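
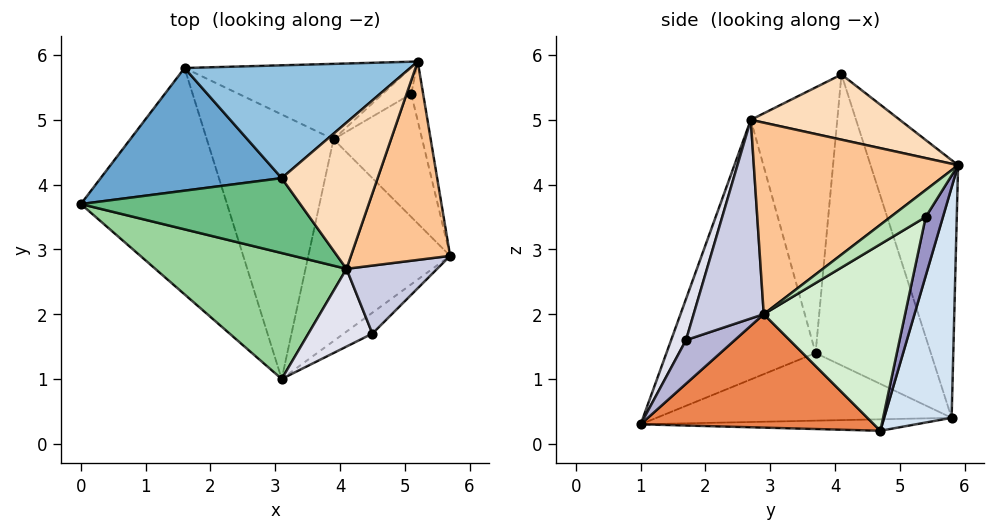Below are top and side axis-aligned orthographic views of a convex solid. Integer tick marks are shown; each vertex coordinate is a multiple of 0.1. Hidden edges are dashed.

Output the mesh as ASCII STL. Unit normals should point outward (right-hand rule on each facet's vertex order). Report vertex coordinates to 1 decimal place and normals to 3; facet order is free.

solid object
 facet normal -0.632 0.668 0.393
  outer loop
   vertex 1.6 5.8 0.4
   vertex 0.0 3.7 1.4
   vertex 3.1 4.1 5.7
  endloop
 endfacet
 facet normal -0.439 0.812 0.385
  outer loop
   vertex 1.6 5.8 0.4
   vertex 3.1 4.1 5.7
   vertex 5.2 5.9 4.3
  endloop
 endfacet
 facet normal -0.417 -0.112 -0.902
  outer loop
   vertex 3.1 1.0 0.3
   vertex 0.0 3.7 1.4
   vertex 1.6 5.8 0.4
  endloop
 endfacet
 facet normal 0.375 0.851 -0.368
  outer loop
   vertex 3.9 4.7 0.2
   vertex 1.6 5.8 0.4
   vertex 5.2 5.9 4.3
  endloop
 endfacet
 facet normal 0.617 -0.154 -0.772
  outer loop
   vertex 3.9 4.7 0.2
   vertex 5.7 2.9 2.0
   vertex 3.1 1.0 0.3
  endloop
 endfacet
 facet normal -0.090 -0.007 -0.996
  outer loop
   vertex 3.9 4.7 0.2
   vertex 3.1 1.0 0.3
   vertex 1.6 5.8 0.4
  endloop
 endfacet
 facet normal 0.870 -0.200 0.451
  outer loop
   vertex 4.1 2.7 5.0
   vertex 5.7 2.9 2.0
   vertex 5.2 5.9 4.3
  endloop
 endfacet
 facet normal 0.562 -0.012 0.827
  outer loop
   vertex 4.1 2.7 5.0
   vertex 5.2 5.9 4.3
   vertex 3.1 4.1 5.7
  endloop
 endfacet
 facet normal -0.582 -0.656 0.481
  outer loop
   vertex 4.1 2.7 5.0
   vertex 3.1 4.1 5.7
   vertex 0.0 3.7 1.4
  endloop
 endfacet
 facet normal -0.524 -0.759 0.386
  outer loop
   vertex 4.1 2.7 5.0
   vertex 0.0 3.7 1.4
   vertex 3.1 1.0 0.3
  endloop
 endfacet
 facet normal 0.831 0.419 -0.366
  outer loop
   vertex 5.1 5.4 3.5
   vertex 5.2 5.9 4.3
   vertex 5.7 2.9 2.0
  endloop
 endfacet
 facet normal 0.816 0.428 -0.388
  outer loop
   vertex 5.1 5.4 3.5
   vertex 5.7 2.9 2.0
   vertex 3.9 4.7 0.2
  endloop
 endfacet
 facet normal 0.798 0.461 -0.388
  outer loop
   vertex 5.1 5.4 3.5
   vertex 3.9 4.7 0.2
   vertex 5.2 5.9 4.3
  endloop
 endfacet
 facet normal 0.700 -0.547 -0.459
  outer loop
   vertex 4.5 1.7 1.6
   vertex 3.1 1.0 0.3
   vertex 5.7 2.9 2.0
  endloop
 endfacet
 facet normal 0.628 -0.724 0.287
  outer loop
   vertex 4.5 1.7 1.6
   vertex 5.7 2.9 2.0
   vertex 4.1 2.7 5.0
  endloop
 endfacet
 facet normal 0.191 -0.935 0.298
  outer loop
   vertex 4.5 1.7 1.6
   vertex 4.1 2.7 5.0
   vertex 3.1 1.0 0.3
  endloop
 endfacet
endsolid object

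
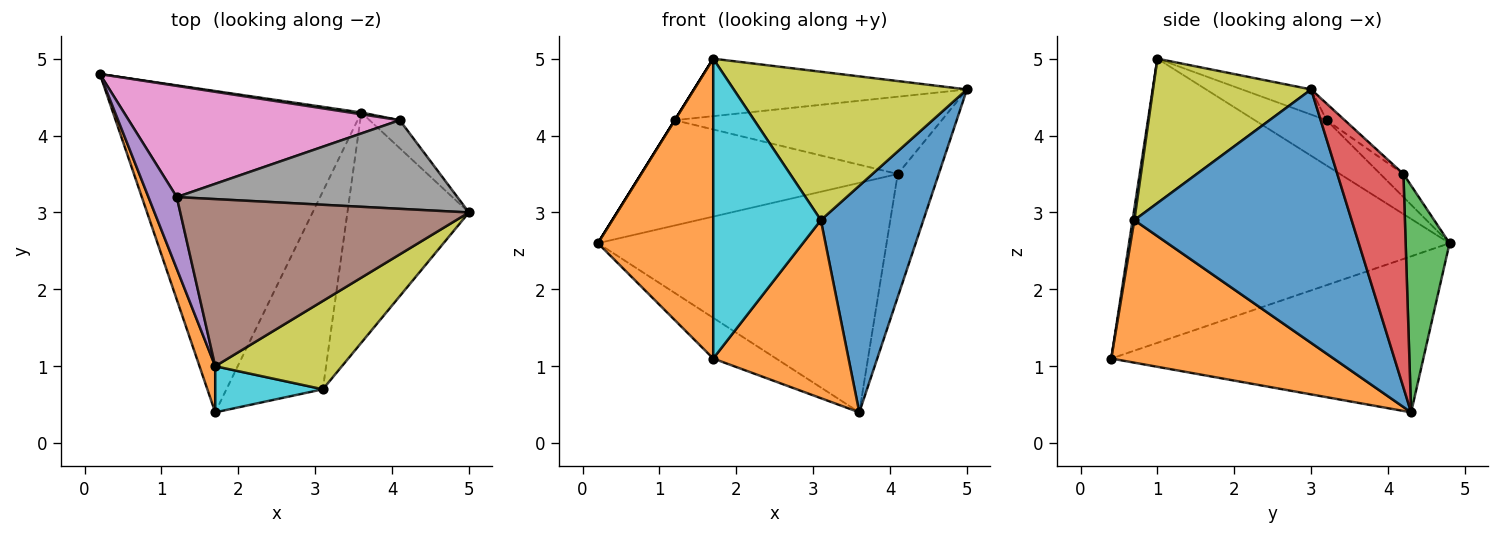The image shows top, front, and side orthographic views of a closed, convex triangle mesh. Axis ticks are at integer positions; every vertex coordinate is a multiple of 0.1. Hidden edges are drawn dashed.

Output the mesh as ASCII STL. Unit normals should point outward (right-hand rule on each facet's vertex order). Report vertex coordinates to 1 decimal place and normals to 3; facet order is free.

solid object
 facet normal -0.529 0.107 -0.842
  outer loop
   vertex 3.6 4.3 0.4
   vertex 1.7 0.4 1.1
   vertex 0.2 4.8 2.6
  endloop
 endfacet
 facet normal -0.940 -0.338 0.052
  outer loop
   vertex 1.7 1.0 5.0
   vertex 0.2 4.8 2.6
   vertex 1.7 0.4 1.1
  endloop
 endfacet
 facet normal 0.150 0.989 0.008
  outer loop
   vertex 4.1 4.2 3.5
   vertex 3.6 4.3 0.4
   vertex 0.2 4.8 2.6
  endloop
 endfacet
 facet normal 0.844 0.523 -0.119
  outer loop
   vertex 4.1 4.2 3.5
   vertex 5.0 3.0 4.6
   vertex 3.6 4.3 0.4
  endloop
 endfacet
 facet normal -0.848 0.000 0.530
  outer loop
   vertex 1.2 3.2 4.2
   vertex 0.2 4.8 2.6
   vertex 1.7 1.0 5.0
  endloop
 endfacet
 facet normal -0.082 0.324 0.942
  outer loop
   vertex 1.2 3.2 4.2
   vertex 1.7 1.0 5.0
   vertex 5.0 3.0 4.6
  endloop
 endfacet
 facet normal -0.062 0.686 0.725
  outer loop
   vertex 1.2 3.2 4.2
   vertex 4.1 4.2 3.5
   vertex 0.2 4.8 2.6
  endloop
 endfacet
 facet normal -0.045 0.657 0.753
  outer loop
   vertex 1.2 3.2 4.2
   vertex 5.0 3.0 4.6
   vertex 4.1 4.2 3.5
  endloop
 endfacet
 facet normal 0.504 -0.742 0.442
  outer loop
   vertex 3.1 0.7 2.9
   vertex 5.0 3.0 4.6
   vertex 1.7 1.0 5.0
  endloop
 endfacet
 facet normal 0.016 -0.988 0.152
  outer loop
   vertex 3.1 0.7 2.9
   vertex 1.7 1.0 5.0
   vertex 1.7 0.4 1.1
  endloop
 endfacet
 facet normal 0.830 -0.391 -0.398
  outer loop
   vertex 3.1 0.7 2.9
   vertex 3.6 4.3 0.4
   vertex 5.0 3.0 4.6
  endloop
 endfacet
 facet normal 0.740 -0.450 -0.500
  outer loop
   vertex 3.1 0.7 2.9
   vertex 1.7 0.4 1.1
   vertex 3.6 4.3 0.4
  endloop
 endfacet
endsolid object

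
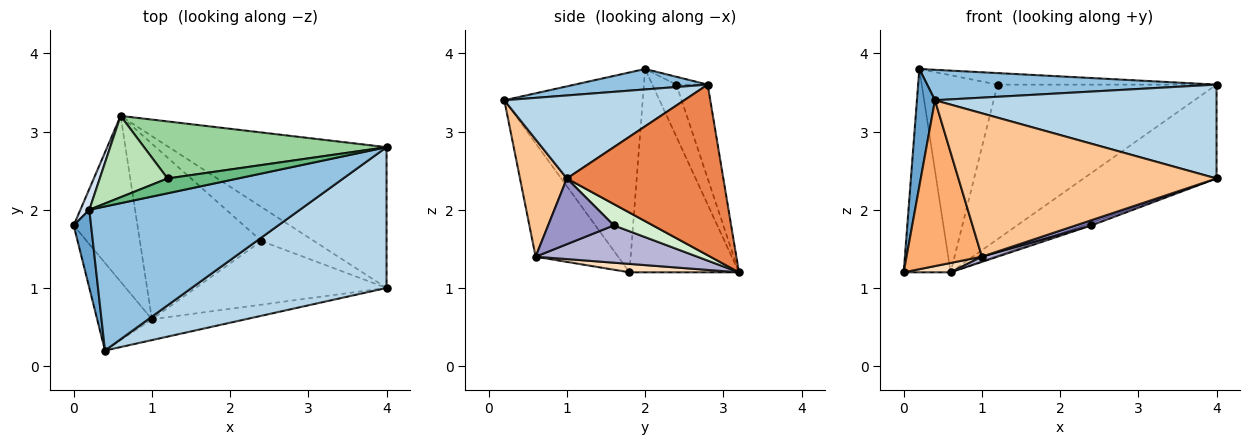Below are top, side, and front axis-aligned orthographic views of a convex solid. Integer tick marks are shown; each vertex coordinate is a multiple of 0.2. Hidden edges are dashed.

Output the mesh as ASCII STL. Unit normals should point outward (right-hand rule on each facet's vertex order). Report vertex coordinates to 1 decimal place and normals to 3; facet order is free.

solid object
 facet normal -0.988 -0.129 0.086
  outer loop
   vertex 0.2 2.0 3.8
   vertex 0.0 1.8 1.2
   vertex 0.4 0.2 3.4
  endloop
 endfacet
 facet normal 0.095 -0.206 0.974
  outer loop
   vertex 0.2 2.0 3.8
   vertex 0.4 0.2 3.4
   vertex 4.0 2.8 3.6
  endloop
 endfacet
 facet normal 0.334 -0.523 0.784
  outer loop
   vertex 4.0 1.0 2.4
   vertex 4.0 2.8 3.6
   vertex 0.4 0.2 3.4
  endloop
 endfacet
 facet normal -0.918 0.394 0.040
  outer loop
   vertex 0.6 3.2 1.2
   vertex 0.0 1.8 1.2
   vertex 0.2 2.0 3.8
  endloop
 endfacet
 facet normal 0.547 0.465 -0.697
  outer loop
   vertex 0.6 3.2 1.2
   vertex 4.0 2.8 3.6
   vertex 4.0 1.0 2.4
  endloop
 endfacet
 facet normal -0.695 -0.635 -0.336
  outer loop
   vertex 1.0 0.6 1.4
   vertex 0.4 0.2 3.4
   vertex 0.0 1.8 1.2
  endloop
 endfacet
 facet normal 0.177 -0.974 -0.142
  outer loop
   vertex 1.0 0.6 1.4
   vertex 4.0 1.0 2.4
   vertex 0.4 0.2 3.4
  endloop
 endfacet
 facet normal 0.131 -0.056 -0.990
  outer loop
   vertex 1.0 0.6 1.4
   vertex 0.0 1.8 1.2
   vertex 0.6 3.2 1.2
  endloop
 endfacet
 facet normal -0.087 0.612 0.786
  outer loop
   vertex 1.2 2.4 3.6
   vertex 0.2 2.0 3.8
   vertex 4.0 2.8 3.6
  endloop
 endfacet
 facet normal -0.133 0.930 0.343
  outer loop
   vertex 1.2 2.4 3.6
   vertex 4.0 2.8 3.6
   vertex 0.6 3.2 1.2
  endloop
 endfacet
 facet normal -0.282 0.887 0.366
  outer loop
   vertex 1.2 2.4 3.6
   vertex 0.6 3.2 1.2
   vertex 0.2 2.0 3.8
  endloop
 endfacet
 facet normal 0.375 0.075 -0.924
  outer loop
   vertex 2.4 1.6 1.8
   vertex 0.6 3.2 1.2
   vertex 4.0 1.0 2.4
  endloop
 endfacet
 facet normal 0.325 -0.077 -0.943
  outer loop
   vertex 2.4 1.6 1.8
   vertex 4.0 1.0 2.4
   vertex 1.0 0.6 1.4
  endloop
 endfacet
 facet normal 0.293 -0.028 -0.956
  outer loop
   vertex 2.4 1.6 1.8
   vertex 1.0 0.6 1.4
   vertex 0.6 3.2 1.2
  endloop
 endfacet
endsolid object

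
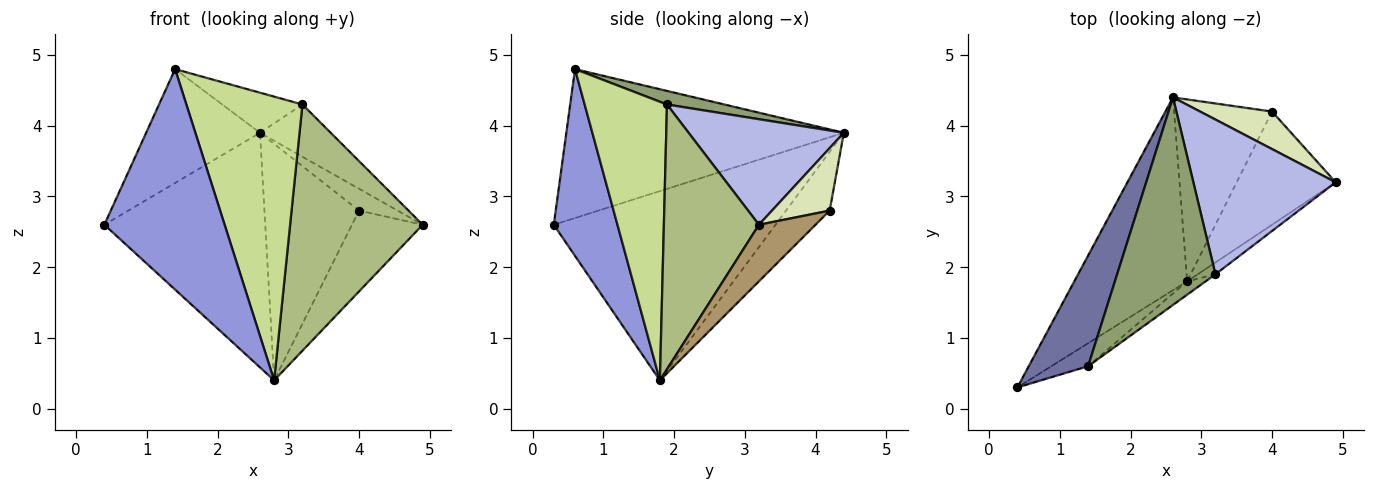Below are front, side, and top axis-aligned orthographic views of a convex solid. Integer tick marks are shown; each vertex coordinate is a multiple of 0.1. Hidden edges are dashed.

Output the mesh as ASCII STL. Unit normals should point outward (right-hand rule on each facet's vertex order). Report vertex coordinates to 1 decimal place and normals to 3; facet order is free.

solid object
 facet normal -0.868 0.356 0.346
  outer loop
   vertex 1.4 0.6 4.8
   vertex 2.6 4.4 3.9
   vertex 0.4 0.3 2.6
  endloop
 endfacet
 facet normal -0.729 0.529 -0.435
  outer loop
   vertex 2.8 1.8 0.4
   vertex 0.4 0.3 2.6
   vertex 2.6 4.4 3.9
  endloop
 endfacet
 facet normal 0.466 -0.880 -0.092
  outer loop
   vertex 2.8 1.8 0.4
   vertex 1.4 0.6 4.8
   vertex 0.4 0.3 2.6
  endloop
 endfacet
 facet normal 0.575 0.262 0.775
  outer loop
   vertex 3.2 1.9 4.3
   vertex 4.9 3.2 2.6
   vertex 2.6 4.4 3.9
  endloop
 endfacet
 facet normal 0.135 0.188 0.973
  outer loop
   vertex 3.2 1.9 4.3
   vertex 2.6 4.4 3.9
   vertex 1.4 0.6 4.8
  endloop
 endfacet
 facet normal 0.582 -0.812 -0.039
  outer loop
   vertex 3.2 1.9 4.3
   vertex 2.8 1.8 0.4
   vertex 4.9 3.2 2.6
  endloop
 endfacet
 facet normal 0.578 -0.815 -0.038
  outer loop
   vertex 3.2 1.9 4.3
   vertex 1.4 0.6 4.8
   vertex 2.8 1.8 0.4
  endloop
 endfacet
 facet normal 0.600 0.402 0.691
  outer loop
   vertex 4.0 4.2 2.8
   vertex 2.6 4.4 3.9
   vertex 4.9 3.2 2.6
  endloop
 endfacet
 facet normal 0.422 0.527 -0.738
  outer loop
   vertex 4.0 4.2 2.8
   vertex 4.9 3.2 2.6
   vertex 2.8 1.8 0.4
  endloop
 endfacet
 facet normal -0.344 0.744 -0.573
  outer loop
   vertex 4.0 4.2 2.8
   vertex 2.8 1.8 0.4
   vertex 2.6 4.4 3.9
  endloop
 endfacet
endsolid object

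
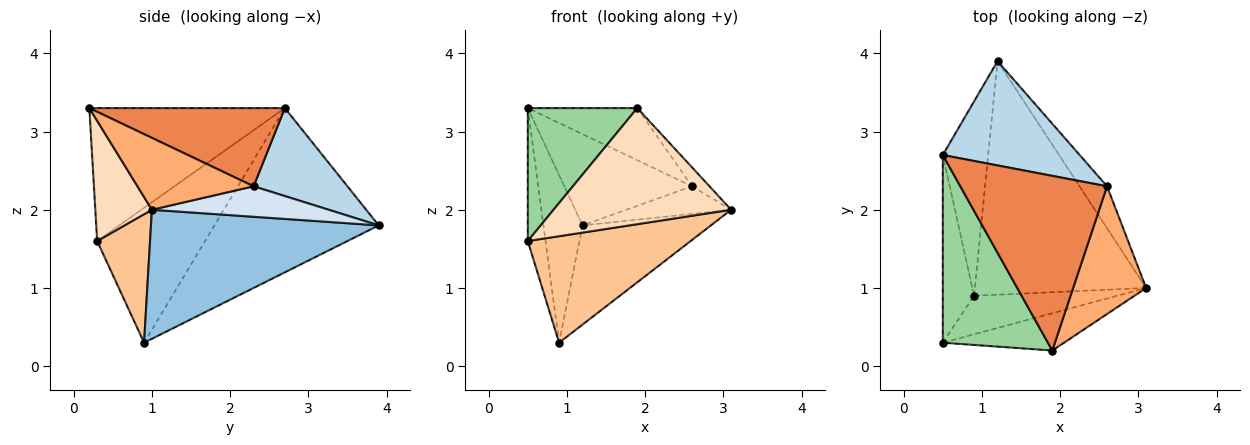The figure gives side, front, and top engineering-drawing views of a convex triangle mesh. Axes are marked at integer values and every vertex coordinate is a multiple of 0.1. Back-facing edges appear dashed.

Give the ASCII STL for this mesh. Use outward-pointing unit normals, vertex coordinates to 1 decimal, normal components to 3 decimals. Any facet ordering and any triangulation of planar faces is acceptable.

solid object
 facet normal -0.939 0.224 -0.259
  outer loop
   vertex 0.9 0.9 0.3
   vertex 0.5 2.7 3.3
   vertex 1.2 3.9 1.8
  endloop
 endfacet
 facet normal 0.570 0.321 -0.756
  outer loop
   vertex 0.9 0.9 0.3
   vertex 1.2 3.9 1.8
   vertex 3.1 1.0 2.0
  endloop
 endfacet
 facet normal 0.436 0.593 0.677
  outer loop
   vertex 2.6 2.3 2.3
   vertex 1.2 3.9 1.8
   vertex 0.5 2.7 3.3
  endloop
 endfacet
 facet normal 0.679 0.403 -0.613
  outer loop
   vertex 2.6 2.3 2.3
   vertex 3.1 1.0 2.0
   vertex 1.2 3.9 1.8
  endloop
 endfacet
 facet normal 0.455 0.255 0.853
  outer loop
   vertex 2.6 2.3 2.3
   vertex 0.5 2.7 3.3
   vertex 1.9 0.2 3.3
  endloop
 endfacet
 facet normal 0.698 0.105 0.709
  outer loop
   vertex 2.6 2.3 2.3
   vertex 1.9 0.2 3.3
   vertex 3.1 1.0 2.0
  endloop
 endfacet
 facet normal 0.292 -0.899 -0.325
  outer loop
   vertex 0.5 0.3 1.6
   vertex 0.9 0.9 0.3
   vertex 3.1 1.0 2.0
  endloop
 endfacet
 facet normal 0.290 -0.911 -0.293
  outer loop
   vertex 0.5 0.3 1.6
   vertex 3.1 1.0 2.0
   vertex 1.9 0.2 3.3
  endloop
 endfacet
 facet normal -0.962 0.158 -0.223
  outer loop
   vertex 0.5 0.3 1.6
   vertex 0.5 2.7 3.3
   vertex 0.9 0.9 0.3
  endloop
 endfacet
 facet normal -0.718 -0.402 0.568
  outer loop
   vertex 0.5 0.3 1.6
   vertex 1.9 0.2 3.3
   vertex 0.5 2.7 3.3
  endloop
 endfacet
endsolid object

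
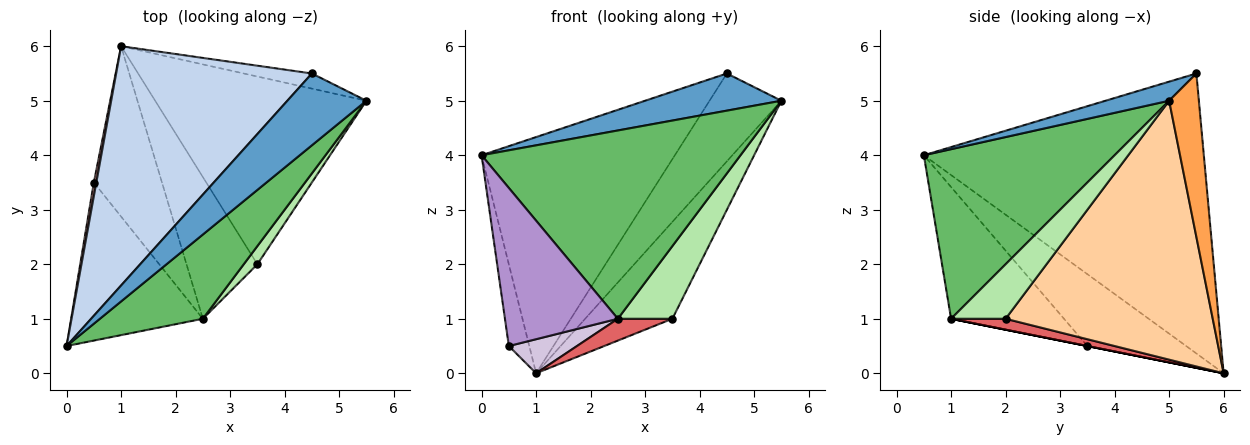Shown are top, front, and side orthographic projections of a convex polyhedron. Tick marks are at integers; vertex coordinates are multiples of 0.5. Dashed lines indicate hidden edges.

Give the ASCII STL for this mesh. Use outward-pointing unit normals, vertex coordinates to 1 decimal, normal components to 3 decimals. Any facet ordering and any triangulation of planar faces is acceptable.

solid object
 facet normal 0.210 -0.449 0.868
  outer loop
   vertex 4.5 5.5 5.5
   vertex 0.0 0.5 4.0
   vertex 5.5 5.0 5.0
  endloop
 endfacet
 facet normal -0.713 0.492 0.499
  outer loop
   vertex 4.5 5.5 5.5
   vertex 1.0 6.0 0.0
   vertex 0.0 0.5 4.0
  endloop
 endfacet
 facet normal 0.378 0.913 -0.157
  outer loop
   vertex 4.5 5.5 5.5
   vertex 5.5 5.0 5.0
   vertex 1.0 6.0 0.0
  endloop
 endfacet
 facet normal 0.737 0.310 -0.601
  outer loop
   vertex 3.5 2.0 1.0
   vertex 1.0 6.0 0.0
   vertex 5.5 5.0 5.0
  endloop
 endfacet
 facet normal 0.558 -0.757 0.339
  outer loop
   vertex 2.5 1.0 1.0
   vertex 5.5 5.0 5.0
   vertex 0.0 0.5 4.0
  endloop
 endfacet
 facet normal 0.696 -0.696 0.174
  outer loop
   vertex 2.5 1.0 1.0
   vertex 3.5 2.0 1.0
   vertex 5.5 5.0 5.0
  endloop
 endfacet
 facet normal 0.150 -0.150 -0.977
  outer loop
   vertex 2.5 1.0 1.0
   vertex 1.0 6.0 0.0
   vertex 3.5 2.0 1.0
  endloop
 endfacet
 facet normal -0.979 0.202 0.034
  outer loop
   vertex 0.5 3.5 0.5
   vertex 0.0 0.5 4.0
   vertex 1.0 6.0 0.0
  endloop
 endfacet
 facet normal -0.577 -0.577 -0.577
  outer loop
   vertex 0.5 3.5 0.5
   vertex 2.5 1.0 1.0
   vertex 0.0 0.5 4.0
  endloop
 endfacet
 facet normal 0.000 -0.196 -0.981
  outer loop
   vertex 0.5 3.5 0.5
   vertex 1.0 6.0 0.0
   vertex 2.5 1.0 1.0
  endloop
 endfacet
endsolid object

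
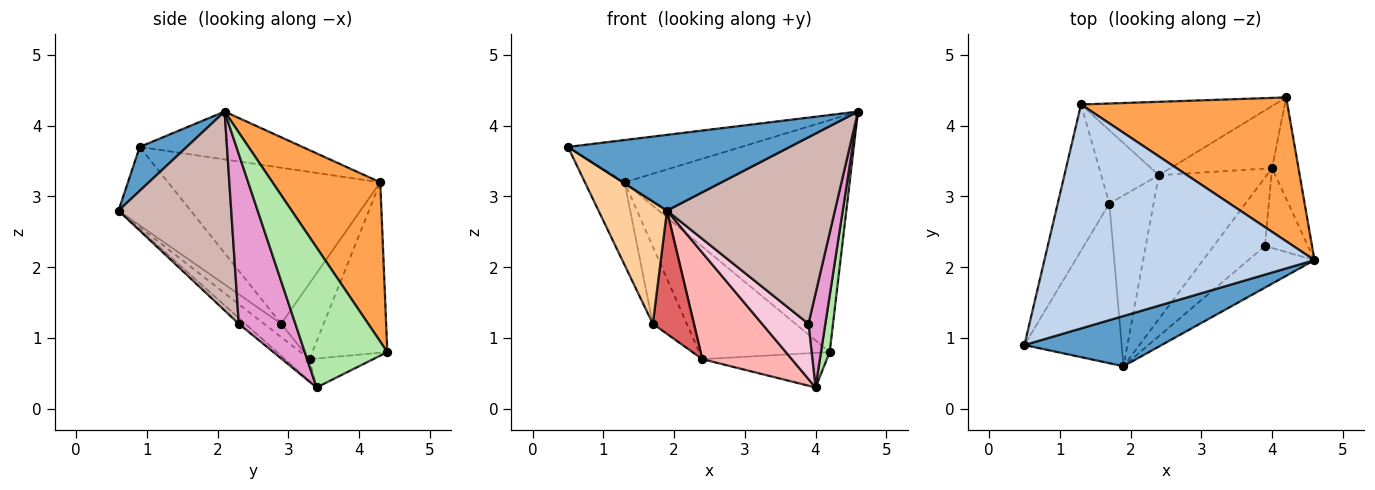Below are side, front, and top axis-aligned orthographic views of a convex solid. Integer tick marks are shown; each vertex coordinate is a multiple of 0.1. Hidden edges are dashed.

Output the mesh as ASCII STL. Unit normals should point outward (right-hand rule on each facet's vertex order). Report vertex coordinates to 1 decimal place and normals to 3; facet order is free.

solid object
 facet normal 0.174 -0.821 0.544
  outer loop
   vertex 1.9 0.6 2.8
   vertex 4.6 2.1 4.2
   vertex 0.5 0.9 3.7
  endloop
 endfacet
 facet normal -0.172 0.183 0.968
  outer loop
   vertex 1.3 4.3 3.2
   vertex 0.5 0.9 3.7
   vertex 4.6 2.1 4.2
  endloop
 endfacet
 facet normal 0.377 0.787 0.488
  outer loop
   vertex 1.3 4.3 3.2
   vertex 4.6 2.1 4.2
   vertex 4.2 4.4 0.8
  endloop
 endfacet
 facet normal -0.539 -0.512 -0.669
  outer loop
   vertex 1.7 2.9 1.2
   vertex 1.9 0.6 2.8
   vertex 0.5 0.9 3.7
  endloop
 endfacet
 facet normal -0.935 0.175 -0.309
  outer loop
   vertex 1.7 2.9 1.2
   vertex 0.5 0.9 3.7
   vertex 1.3 4.3 3.2
  endloop
 endfacet
 facet normal 0.977 -0.103 -0.185
  outer loop
   vertex 4.0 3.4 0.3
   vertex 4.2 4.4 0.8
   vertex 4.6 2.1 4.2
  endloop
 endfacet
 facet normal -0.238 -0.569 -0.788
  outer loop
   vertex 2.4 3.3 0.7
   vertex 1.9 0.6 2.8
   vertex 1.7 2.9 1.2
  endloop
 endfacet
 facet normal -0.162 -0.587 -0.793
  outer loop
   vertex 2.4 3.3 0.7
   vertex 4.0 3.4 0.3
   vertex 1.9 0.6 2.8
  endloop
 endfacet
 facet normal -0.241 0.472 -0.848
  outer loop
   vertex 2.4 3.3 0.7
   vertex 4.2 4.4 0.8
   vertex 4.0 3.4 0.3
  endloop
 endfacet
 facet normal -0.434 0.754 -0.493
  outer loop
   vertex 2.4 3.3 0.7
   vertex 1.3 4.3 3.2
   vertex 4.2 4.4 0.8
  endloop
 endfacet
 facet normal -0.672 0.537 -0.510
  outer loop
   vertex 2.4 3.3 0.7
   vertex 1.7 2.9 1.2
   vertex 1.3 4.3 3.2
  endloop
 endfacet
 facet normal 0.548 -0.816 -0.182
  outer loop
   vertex 3.9 2.3 1.2
   vertex 4.6 2.1 4.2
   vertex 1.9 0.6 2.8
  endloop
 endfacet
 facet normal 0.931 -0.278 -0.236
  outer loop
   vertex 3.9 2.3 1.2
   vertex 4.0 3.4 0.3
   vertex 4.6 2.1 4.2
  endloop
 endfacet
 facet normal -0.088 -0.626 -0.775
  outer loop
   vertex 3.9 2.3 1.2
   vertex 1.9 0.6 2.8
   vertex 4.0 3.4 0.3
  endloop
 endfacet
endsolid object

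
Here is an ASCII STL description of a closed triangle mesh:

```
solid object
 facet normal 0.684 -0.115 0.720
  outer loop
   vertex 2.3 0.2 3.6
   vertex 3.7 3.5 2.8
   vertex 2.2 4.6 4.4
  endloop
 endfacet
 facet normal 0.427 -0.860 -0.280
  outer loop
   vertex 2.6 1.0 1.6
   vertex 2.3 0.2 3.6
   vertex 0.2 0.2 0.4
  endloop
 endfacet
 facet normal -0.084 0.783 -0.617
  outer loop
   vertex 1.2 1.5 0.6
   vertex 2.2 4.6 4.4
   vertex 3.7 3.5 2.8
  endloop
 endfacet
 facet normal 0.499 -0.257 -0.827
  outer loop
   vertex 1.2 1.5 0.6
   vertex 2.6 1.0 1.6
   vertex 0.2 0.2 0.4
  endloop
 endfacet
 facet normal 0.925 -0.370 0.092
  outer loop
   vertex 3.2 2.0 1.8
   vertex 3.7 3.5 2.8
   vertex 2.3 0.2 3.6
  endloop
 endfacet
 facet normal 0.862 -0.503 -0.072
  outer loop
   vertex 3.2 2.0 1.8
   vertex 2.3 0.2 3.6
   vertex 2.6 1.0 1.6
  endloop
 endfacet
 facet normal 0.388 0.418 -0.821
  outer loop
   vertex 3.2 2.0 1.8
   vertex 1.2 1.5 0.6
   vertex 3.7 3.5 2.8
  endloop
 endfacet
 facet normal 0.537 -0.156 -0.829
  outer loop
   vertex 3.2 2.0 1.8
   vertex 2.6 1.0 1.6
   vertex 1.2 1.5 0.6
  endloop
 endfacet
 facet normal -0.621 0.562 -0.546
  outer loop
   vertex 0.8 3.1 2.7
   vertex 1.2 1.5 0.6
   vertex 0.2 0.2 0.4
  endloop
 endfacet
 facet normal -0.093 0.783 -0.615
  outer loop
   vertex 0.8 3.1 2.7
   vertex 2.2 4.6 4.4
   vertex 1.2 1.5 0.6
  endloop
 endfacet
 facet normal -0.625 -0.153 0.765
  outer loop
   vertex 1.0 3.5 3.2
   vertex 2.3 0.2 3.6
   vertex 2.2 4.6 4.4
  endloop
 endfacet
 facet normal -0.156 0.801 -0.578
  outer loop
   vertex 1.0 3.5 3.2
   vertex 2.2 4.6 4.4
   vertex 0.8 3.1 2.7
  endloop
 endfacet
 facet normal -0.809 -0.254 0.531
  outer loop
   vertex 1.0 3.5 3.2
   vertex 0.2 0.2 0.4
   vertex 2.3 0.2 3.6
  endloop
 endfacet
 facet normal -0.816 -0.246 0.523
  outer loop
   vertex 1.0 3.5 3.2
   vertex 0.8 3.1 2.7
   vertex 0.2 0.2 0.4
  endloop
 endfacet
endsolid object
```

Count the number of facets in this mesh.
14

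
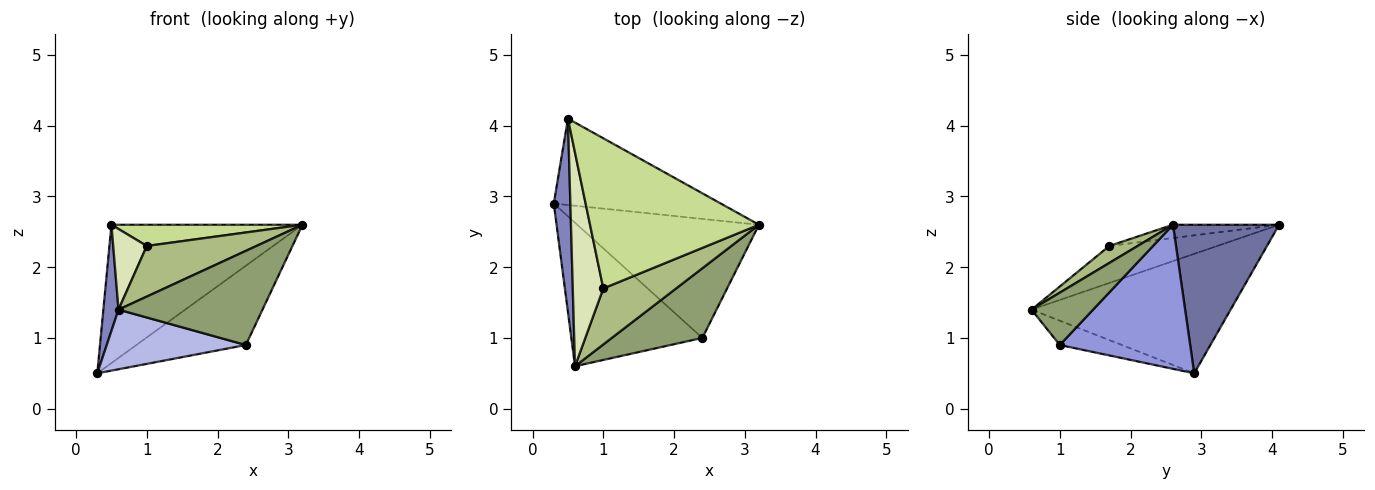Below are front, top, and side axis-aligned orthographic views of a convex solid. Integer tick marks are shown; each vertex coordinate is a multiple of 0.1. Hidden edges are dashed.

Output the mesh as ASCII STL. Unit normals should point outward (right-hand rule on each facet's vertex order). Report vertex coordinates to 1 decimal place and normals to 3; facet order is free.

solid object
 facet normal 0.426 0.767 -0.479
  outer loop
   vertex 0.5 4.1 2.6
   vertex 3.2 2.6 2.6
   vertex 0.3 2.9 0.5
  endloop
 endfacet
 facet normal -0.988 -0.075 0.137
  outer loop
   vertex 0.5 4.1 2.6
   vertex 0.3 2.9 0.5
   vertex 0.6 0.6 1.4
  endloop
 endfacet
 facet normal 0.551 0.463 -0.695
  outer loop
   vertex 2.4 1.0 0.9
   vertex 0.3 2.9 0.5
   vertex 3.2 2.6 2.6
  endloop
 endfacet
 facet normal -0.169 -0.378 -0.910
  outer loop
   vertex 2.4 1.0 0.9
   vertex 0.6 0.6 1.4
   vertex 0.3 2.9 0.5
  endloop
 endfacet
 facet normal 0.325 -0.760 0.562
  outer loop
   vertex 2.4 1.0 0.9
   vertex 3.2 2.6 2.6
   vertex 0.6 0.6 1.4
  endloop
 endfacet
 facet normal 0.170 -0.660 0.731
  outer loop
   vertex 1.0 1.7 2.3
   vertex 0.6 0.6 1.4
   vertex 3.2 2.6 2.6
  endloop
 endfacet
 facet normal -0.078 -0.140 0.987
  outer loop
   vertex 1.0 1.7 2.3
   vertex 3.2 2.6 2.6
   vertex 0.5 4.1 2.6
  endloop
 endfacet
 facet normal -0.750 -0.234 0.619
  outer loop
   vertex 1.0 1.7 2.3
   vertex 0.5 4.1 2.6
   vertex 0.6 0.6 1.4
  endloop
 endfacet
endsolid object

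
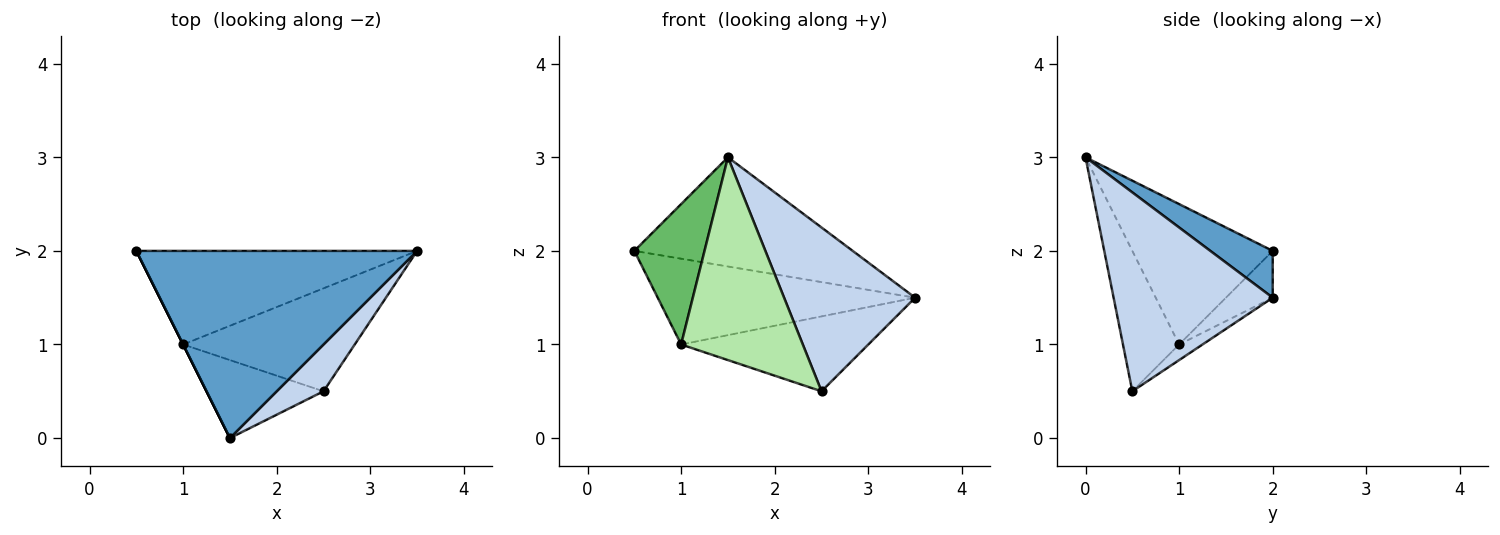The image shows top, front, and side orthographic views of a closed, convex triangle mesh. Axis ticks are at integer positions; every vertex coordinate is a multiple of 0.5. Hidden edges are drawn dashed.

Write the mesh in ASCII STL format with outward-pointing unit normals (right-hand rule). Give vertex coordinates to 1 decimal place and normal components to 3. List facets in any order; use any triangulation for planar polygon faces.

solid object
 facet normal 0.142 0.499 0.855
  outer loop
   vertex 1.5 0.0 3.0
   vertex 3.5 2.0 1.5
   vertex 0.5 2.0 2.0
  endloop
 endfacet
 facet normal 0.760 -0.625 0.179
  outer loop
   vertex 2.5 0.5 0.5
   vertex 3.5 2.0 1.5
   vertex 1.5 0.0 3.0
  endloop
 endfacet
 facet normal -0.122 0.671 -0.732
  outer loop
   vertex 1.0 1.0 1.0
   vertex 0.5 2.0 2.0
   vertex 3.5 2.0 1.5
  endloop
 endfacet
 facet normal -0.073 0.587 -0.807
  outer loop
   vertex 1.0 1.0 1.0
   vertex 3.5 2.0 1.5
   vertex 2.5 0.5 0.5
  endloop
 endfacet
 facet normal -0.894 -0.447 0.000
  outer loop
   vertex 1.0 1.0 1.0
   vertex 1.5 0.0 3.0
   vertex 0.5 2.0 2.0
  endloop
 endfacet
 facet normal -0.396 -0.857 -0.330
  outer loop
   vertex 1.0 1.0 1.0
   vertex 2.5 0.5 0.5
   vertex 1.5 0.0 3.0
  endloop
 endfacet
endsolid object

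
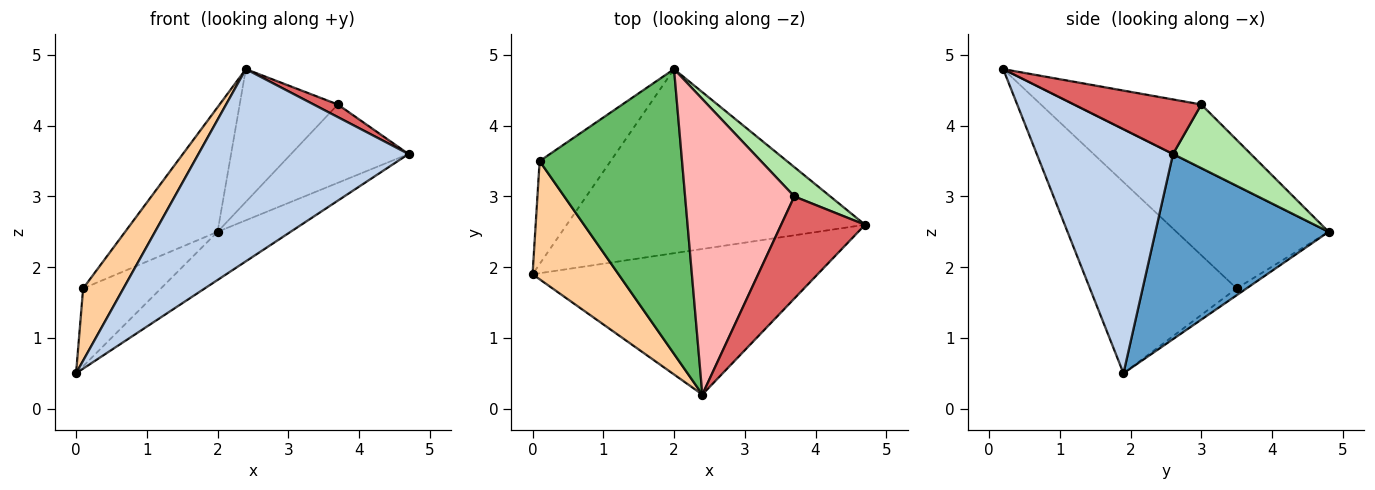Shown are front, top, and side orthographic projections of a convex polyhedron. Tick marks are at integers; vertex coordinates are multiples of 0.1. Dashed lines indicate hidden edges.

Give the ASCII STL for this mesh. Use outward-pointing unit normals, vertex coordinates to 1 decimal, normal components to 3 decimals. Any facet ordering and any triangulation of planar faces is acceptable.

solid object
 facet normal 0.515 0.217 -0.829
  outer loop
   vertex 2.0 4.8 2.5
   vertex 4.7 2.6 3.6
   vertex 0.0 1.9 0.5
  endloop
 endfacet
 facet normal 0.459 -0.708 -0.536
  outer loop
   vertex 2.4 0.2 4.8
   vertex 0.0 1.9 0.5
   vertex 4.7 2.6 3.6
  endloop
 endfacet
 facet normal -0.077 0.601 -0.795
  outer loop
   vertex 0.1 3.5 1.7
   vertex 2.0 4.8 2.5
   vertex 0.0 1.9 0.5
  endloop
 endfacet
 facet normal -0.885 -0.243 0.398
  outer loop
   vertex 0.1 3.5 1.7
   vertex 0.0 1.9 0.5
   vertex 2.4 0.2 4.8
  endloop
 endfacet
 facet normal -0.551 0.334 0.765
  outer loop
   vertex 0.1 3.5 1.7
   vertex 2.4 0.2 4.8
   vertex 2.0 4.8 2.5
  endloop
 endfacet
 facet normal 0.527 0.796 0.298
  outer loop
   vertex 3.7 3.0 4.3
   vertex 4.7 2.6 3.6
   vertex 2.0 4.8 2.5
  endloop
 endfacet
 facet normal 0.542 -0.103 0.834
  outer loop
   vertex 3.7 3.0 4.3
   vertex 2.4 0.2 4.8
   vertex 4.7 2.6 3.6
  endloop
 endfacet
 facet normal -0.470 0.362 0.805
  outer loop
   vertex 3.7 3.0 4.3
   vertex 2.0 4.8 2.5
   vertex 2.4 0.2 4.8
  endloop
 endfacet
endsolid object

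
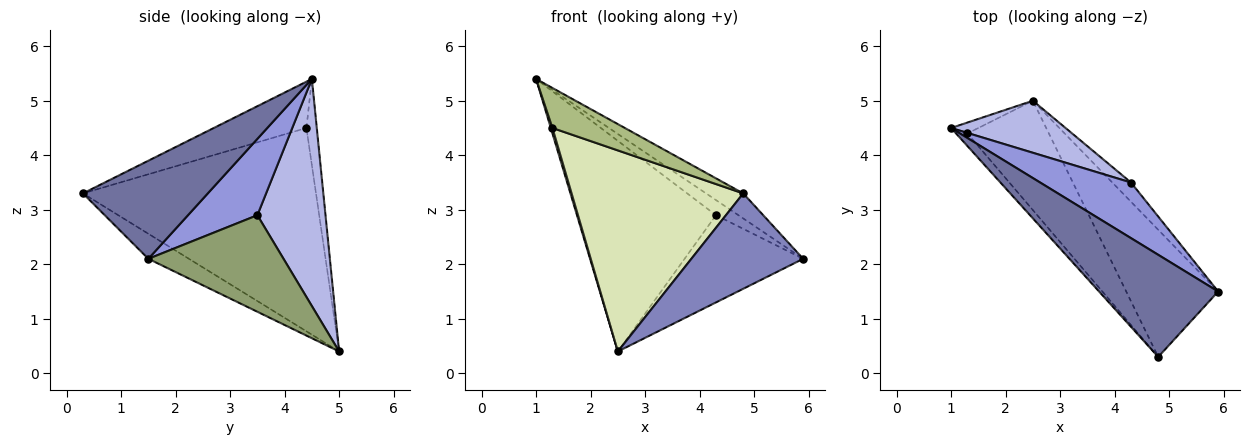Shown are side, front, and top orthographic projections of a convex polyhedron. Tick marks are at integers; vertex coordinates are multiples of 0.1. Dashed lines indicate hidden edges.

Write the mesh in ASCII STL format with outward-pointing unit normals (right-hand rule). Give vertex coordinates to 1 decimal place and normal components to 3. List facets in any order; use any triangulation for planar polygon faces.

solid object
 facet normal 0.625 0.186 0.758
  outer loop
   vertex 4.8 0.3 3.3
   vertex 5.9 1.5 2.1
   vertex 1.0 4.5 5.4
  endloop
 endfacet
 facet normal -0.213 -0.586 -0.782
  outer loop
   vertex 2.5 5.0 0.4
   vertex 5.9 1.5 2.1
   vertex 4.8 0.3 3.3
  endloop
 endfacet
 facet normal 0.630 0.204 0.750
  outer loop
   vertex 4.3 3.5 2.9
   vertex 1.0 4.5 5.4
   vertex 5.9 1.5 2.1
  endloop
 endfacet
 facet normal 0.430 0.877 0.217
  outer loop
   vertex 4.3 3.5 2.9
   vertex 2.5 5.0 0.4
   vertex 1.0 4.5 5.4
  endloop
 endfacet
 facet normal 0.744 0.653 -0.144
  outer loop
   vertex 4.3 3.5 2.9
   vertex 5.9 1.5 2.1
   vertex 2.5 5.0 0.4
  endloop
 endfacet
 facet normal -0.773 -0.604 -0.191
  outer loop
   vertex 1.3 4.4 4.5
   vertex 4.8 0.3 3.3
   vertex 1.0 4.5 5.4
  endloop
 endfacet
 facet normal -0.943 -0.149 -0.298
  outer loop
   vertex 1.3 4.4 4.5
   vertex 1.0 4.5 5.4
   vertex 2.5 5.0 0.4
  endloop
 endfacet
 facet normal -0.766 -0.564 -0.307
  outer loop
   vertex 1.3 4.4 4.5
   vertex 2.5 5.0 0.4
   vertex 4.8 0.3 3.3
  endloop
 endfacet
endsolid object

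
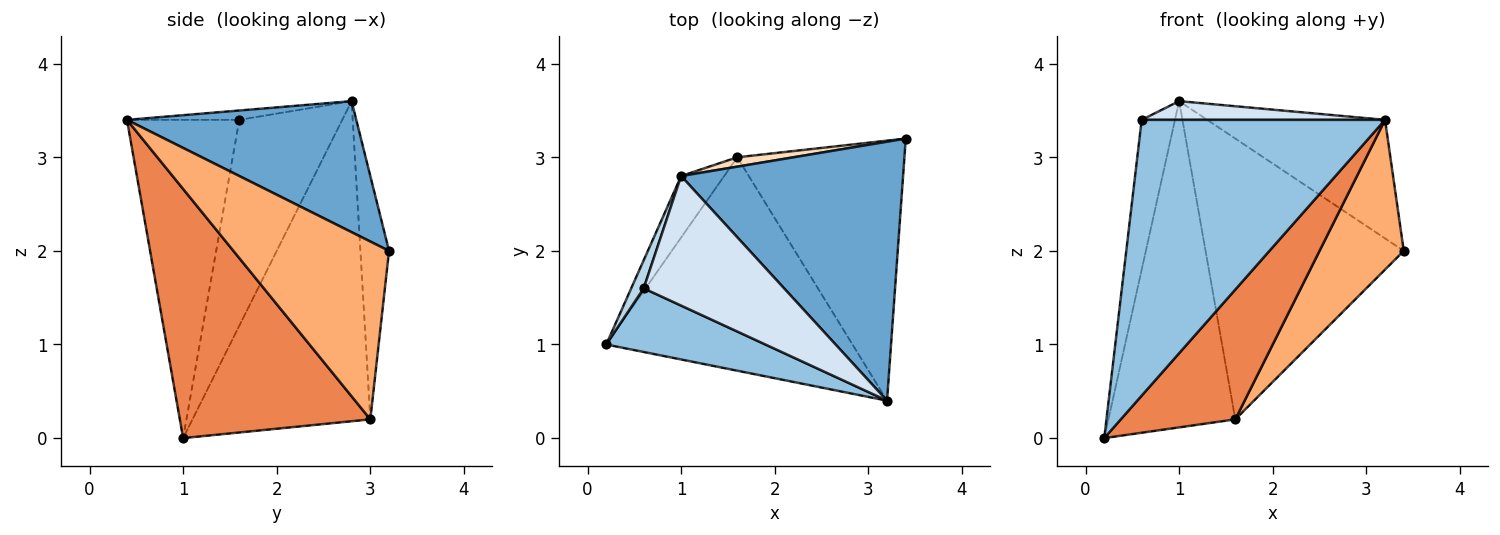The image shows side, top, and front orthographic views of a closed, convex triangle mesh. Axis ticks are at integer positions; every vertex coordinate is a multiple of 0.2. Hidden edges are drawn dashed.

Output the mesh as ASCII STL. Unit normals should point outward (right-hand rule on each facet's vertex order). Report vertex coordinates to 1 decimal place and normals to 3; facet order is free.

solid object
 facet normal 0.473 0.367 0.801
  outer loop
   vertex 1.0 2.8 3.6
   vertex 3.2 0.4 3.4
   vertex 3.4 3.2 2.0
  endloop
 endfacet
 facet normal -0.410 -0.889 0.205
  outer loop
   vertex 0.6 1.6 3.4
   vertex 0.2 1.0 0.0
   vertex 3.2 0.4 3.4
  endloop
 endfacet
 facet normal -0.950 0.307 0.058
  outer loop
   vertex 0.6 1.6 3.4
   vertex 1.0 2.8 3.6
   vertex 0.2 1.0 0.0
  endloop
 endfacet
 facet normal -0.066 -0.143 0.988
  outer loop
   vertex 0.6 1.6 3.4
   vertex 3.2 0.4 3.4
   vertex 1.0 2.8 3.6
  endloop
 endfacet
 facet normal 0.654 -0.393 -0.646
  outer loop
   vertex 1.6 3.0 0.2
   vertex 3.2 0.4 3.4
   vertex 0.2 1.0 0.0
  endloop
 endfacet
 facet normal 0.678 -0.367 -0.637
  outer loop
   vertex 1.6 3.0 0.2
   vertex 3.4 3.2 2.0
   vertex 3.2 0.4 3.4
  endloop
 endfacet
 facet normal -0.809 0.577 -0.109
  outer loop
   vertex 1.6 3.0 0.2
   vertex 0.2 1.0 0.0
   vertex 1.0 2.8 3.6
  endloop
 endfacet
 facet normal -0.143 0.989 0.033
  outer loop
   vertex 1.6 3.0 0.2
   vertex 1.0 2.8 3.6
   vertex 3.4 3.2 2.0
  endloop
 endfacet
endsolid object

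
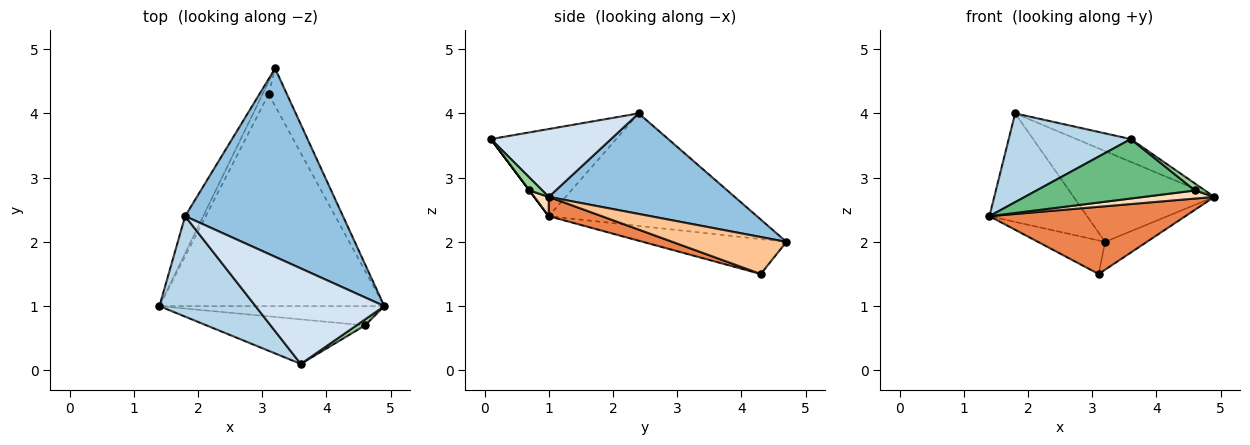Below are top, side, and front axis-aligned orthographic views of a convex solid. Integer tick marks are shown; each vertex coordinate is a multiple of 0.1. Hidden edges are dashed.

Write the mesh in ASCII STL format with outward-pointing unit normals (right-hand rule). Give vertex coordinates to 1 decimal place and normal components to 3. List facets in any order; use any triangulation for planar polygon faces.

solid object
 facet normal -0.896 0.420 -0.144
  outer loop
   vertex 1.8 2.4 4.0
   vertex 3.2 4.7 2.0
   vertex 1.4 1.0 2.4
  endloop
 endfacet
 facet normal 0.498 0.377 0.781
  outer loop
   vertex 1.8 2.4 4.0
   vertex 4.9 1.0 2.7
   vertex 3.2 4.7 2.0
  endloop
 endfacet
 facet normal -0.562 -0.548 0.620
  outer loop
   vertex 3.6 0.1 3.6
   vertex 1.8 2.4 4.0
   vertex 1.4 1.0 2.4
  endloop
 endfacet
 facet normal 0.456 0.207 0.866
  outer loop
   vertex 3.6 0.1 3.6
   vertex 4.9 1.0 2.7
   vertex 1.8 2.4 4.0
  endloop
 endfacet
 facet normal 0.081 -0.301 -0.950
  outer loop
   vertex 3.1 4.3 1.5
   vertex 4.9 1.0 2.7
   vertex 1.4 1.0 2.4
  endloop
 endfacet
 facet normal -0.895 0.418 -0.156
  outer loop
   vertex 3.1 4.3 1.5
   vertex 1.4 1.0 2.4
   vertex 3.2 4.7 2.0
  endloop
 endfacet
 facet normal 0.852 0.312 -0.420
  outer loop
   vertex 3.1 4.3 1.5
   vertex 3.2 4.7 2.0
   vertex 4.9 1.0 2.7
  endloop
 endfacet
 facet normal 0.079 -0.385 -0.919
  outer loop
   vertex 4.6 0.7 2.8
   vertex 1.4 1.0 2.4
   vertex 4.9 1.0 2.7
  endloop
 endfacet
 facet normal 0.000 -0.800 -0.600
  outer loop
   vertex 4.6 0.7 2.8
   vertex 3.6 0.1 3.6
   vertex 1.4 1.0 2.4
  endloop
 endfacet
 facet normal 0.699 -0.543 0.466
  outer loop
   vertex 4.6 0.7 2.8
   vertex 4.9 1.0 2.7
   vertex 3.6 0.1 3.6
  endloop
 endfacet
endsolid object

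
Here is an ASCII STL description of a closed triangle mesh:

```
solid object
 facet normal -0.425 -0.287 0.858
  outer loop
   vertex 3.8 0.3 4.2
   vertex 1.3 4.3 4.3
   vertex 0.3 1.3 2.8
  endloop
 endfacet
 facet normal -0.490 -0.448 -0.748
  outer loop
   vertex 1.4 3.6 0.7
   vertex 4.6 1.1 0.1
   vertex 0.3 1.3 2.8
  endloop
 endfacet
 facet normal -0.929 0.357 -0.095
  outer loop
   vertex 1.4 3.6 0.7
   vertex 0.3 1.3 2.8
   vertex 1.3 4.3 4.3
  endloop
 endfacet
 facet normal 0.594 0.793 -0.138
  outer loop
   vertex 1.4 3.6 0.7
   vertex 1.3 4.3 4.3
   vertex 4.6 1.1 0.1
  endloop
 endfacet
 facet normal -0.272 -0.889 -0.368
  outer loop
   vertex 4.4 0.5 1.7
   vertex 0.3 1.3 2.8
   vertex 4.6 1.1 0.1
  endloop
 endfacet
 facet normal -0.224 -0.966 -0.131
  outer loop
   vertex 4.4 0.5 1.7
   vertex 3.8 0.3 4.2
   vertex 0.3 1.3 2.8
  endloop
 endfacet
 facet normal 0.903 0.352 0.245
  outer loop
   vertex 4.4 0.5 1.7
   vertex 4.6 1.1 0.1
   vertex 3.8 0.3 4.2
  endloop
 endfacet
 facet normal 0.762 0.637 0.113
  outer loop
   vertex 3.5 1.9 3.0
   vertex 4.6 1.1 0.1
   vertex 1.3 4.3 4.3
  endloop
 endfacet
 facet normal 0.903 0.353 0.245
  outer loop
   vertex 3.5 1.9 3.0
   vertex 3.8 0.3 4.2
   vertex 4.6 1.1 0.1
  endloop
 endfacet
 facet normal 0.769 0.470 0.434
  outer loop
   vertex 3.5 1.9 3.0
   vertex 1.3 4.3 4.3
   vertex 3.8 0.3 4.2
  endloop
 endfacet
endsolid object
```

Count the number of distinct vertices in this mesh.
7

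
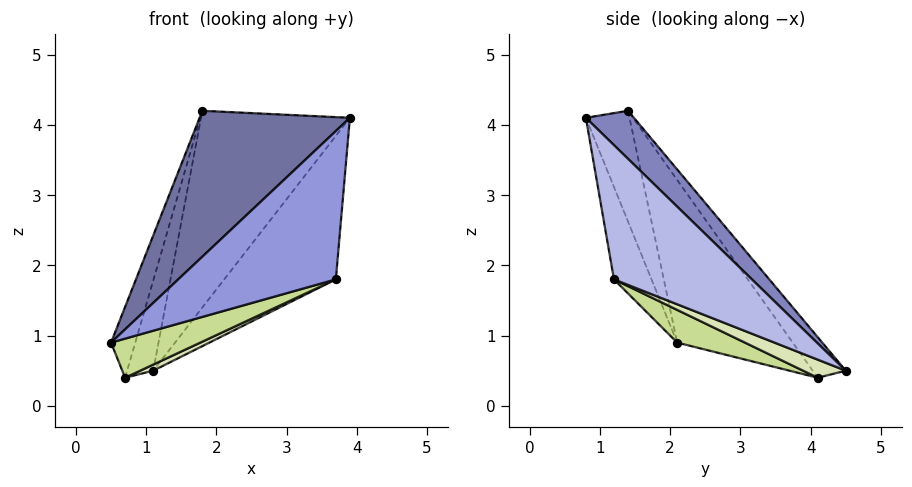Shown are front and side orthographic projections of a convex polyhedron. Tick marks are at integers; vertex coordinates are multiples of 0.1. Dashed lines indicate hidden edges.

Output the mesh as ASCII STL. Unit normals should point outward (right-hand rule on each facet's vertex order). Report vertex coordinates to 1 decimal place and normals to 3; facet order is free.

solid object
 facet normal -0.278 -0.956 -0.093
  outer loop
   vertex 1.8 1.4 4.2
   vertex 0.5 2.1 0.9
   vertex 3.9 0.8 4.1
  endloop
 endfacet
 facet normal 0.247 0.765 0.594
  outer loop
   vertex 1.8 1.4 4.2
   vertex 3.9 0.8 4.1
   vertex 1.1 4.5 0.5
  endloop
 endfacet
 facet normal -0.229 -0.962 -0.147
  outer loop
   vertex 3.7 1.2 1.8
   vertex 3.9 0.8 4.1
   vertex 0.5 2.1 0.9
  endloop
 endfacet
 facet normal 0.777 0.628 0.042
  outer loop
   vertex 3.7 1.2 1.8
   vertex 1.1 4.5 0.5
   vertex 3.9 0.8 4.1
  endloop
 endfacet
 facet normal -0.899 0.189 0.394
  outer loop
   vertex 0.7 4.1 0.4
   vertex 0.5 2.1 0.9
   vertex 1.8 1.4 4.2
  endloop
 endfacet
 facet normal -0.654 0.515 0.555
  outer loop
   vertex 0.7 4.1 0.4
   vertex 1.8 1.4 4.2
   vertex 1.1 4.5 0.5
  endloop
 endfacet
 facet normal 0.194 -0.256 -0.947
  outer loop
   vertex 0.7 4.1 0.4
   vertex 3.7 1.2 1.8
   vertex 0.5 2.1 0.9
  endloop
 endfacet
 facet normal 0.337 -0.103 -0.936
  outer loop
   vertex 0.7 4.1 0.4
   vertex 1.1 4.5 0.5
   vertex 3.7 1.2 1.8
  endloop
 endfacet
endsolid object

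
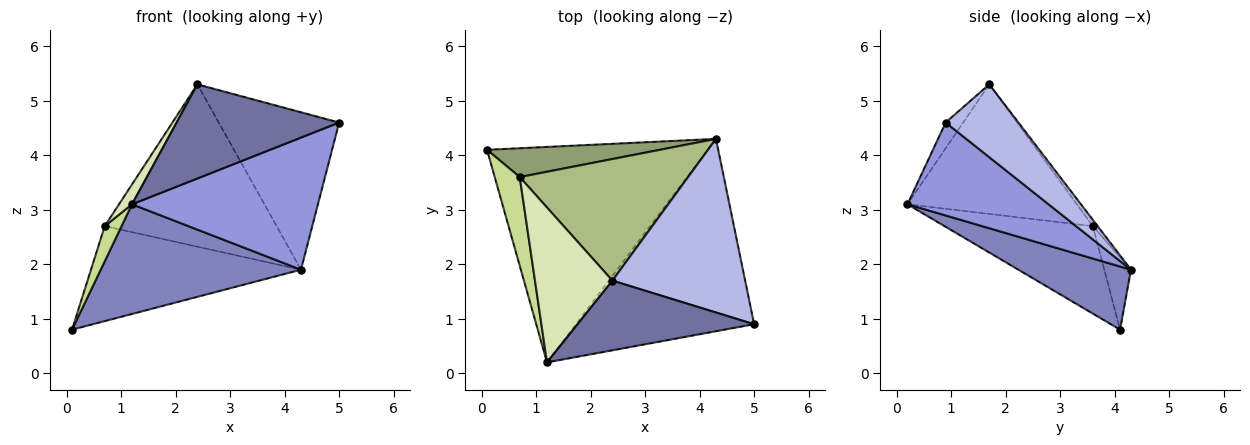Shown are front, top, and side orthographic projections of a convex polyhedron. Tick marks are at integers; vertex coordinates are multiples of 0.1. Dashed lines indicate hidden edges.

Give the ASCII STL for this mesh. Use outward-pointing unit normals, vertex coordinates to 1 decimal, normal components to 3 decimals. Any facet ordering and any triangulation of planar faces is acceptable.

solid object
 facet normal -0.087 -0.800 0.593
  outer loop
   vertex 2.4 1.7 5.3
   vertex 1.2 0.2 3.1
   vertex 5.0 0.9 4.6
  endloop
 endfacet
 facet normal 0.247 -0.440 -0.864
  outer loop
   vertex 4.3 4.3 1.9
   vertex 1.2 0.2 3.1
   vertex 0.1 4.1 0.8
  endloop
 endfacet
 facet normal 0.395 -0.520 -0.757
  outer loop
   vertex 4.3 4.3 1.9
   vertex 5.0 0.9 4.6
   vertex 1.2 0.2 3.1
  endloop
 endfacet
 facet normal 0.376 0.622 0.686
  outer loop
   vertex 4.3 4.3 1.9
   vertex 2.4 1.7 5.3
   vertex 5.0 0.9 4.6
  endloop
 endfacet
 facet normal -0.121 0.950 0.288
  outer loop
   vertex 0.7 3.6 2.7
   vertex 4.3 4.3 1.9
   vertex 0.1 4.1 0.8
  endloop
 endfacet
 facet normal -0.022 0.800 0.599
  outer loop
   vertex 0.7 3.6 2.7
   vertex 2.4 1.7 5.3
   vertex 4.3 4.3 1.9
  endloop
 endfacet
 facet normal -0.956 -0.108 0.273
  outer loop
   vertex 0.7 3.6 2.7
   vertex 0.1 4.1 0.8
   vertex 1.2 0.2 3.1
  endloop
 endfacet
 facet normal -0.856 -0.066 0.512
  outer loop
   vertex 0.7 3.6 2.7
   vertex 1.2 0.2 3.1
   vertex 2.4 1.7 5.3
  endloop
 endfacet
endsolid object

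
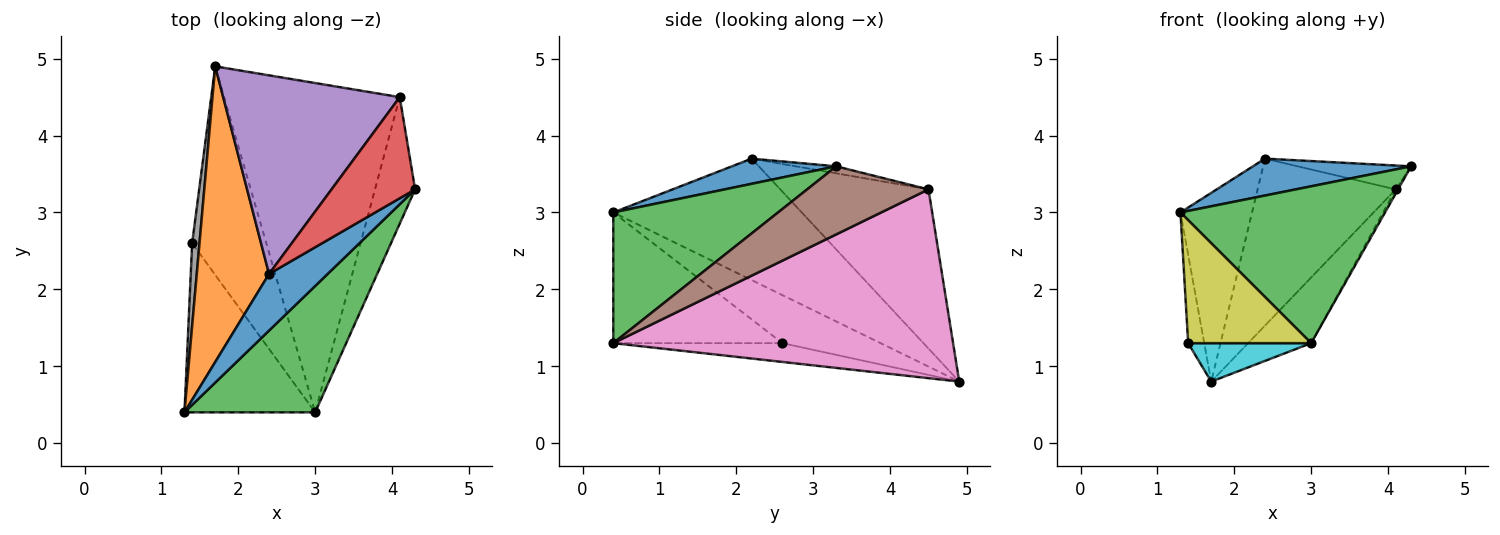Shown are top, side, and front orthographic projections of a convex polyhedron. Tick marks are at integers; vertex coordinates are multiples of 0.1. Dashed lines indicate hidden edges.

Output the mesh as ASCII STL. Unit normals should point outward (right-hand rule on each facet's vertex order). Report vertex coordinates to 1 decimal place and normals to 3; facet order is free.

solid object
 facet normal 0.339 -0.514 0.788
  outer loop
   vertex 2.4 2.2 3.7
   vertex 1.3 0.4 3.0
   vertex 4.3 3.3 3.6
  endloop
 endfacet
 facet normal -0.817 0.310 0.486
  outer loop
   vertex 2.4 2.2 3.7
   vertex 1.7 4.9 0.8
   vertex 1.3 0.4 3.0
  endloop
 endfacet
 facet normal 0.531 -0.660 0.531
  outer loop
   vertex 3.0 0.4 1.3
   vertex 4.3 3.3 3.6
   vertex 1.3 0.4 3.0
  endloop
 endfacet
 facet normal -0.081 0.229 0.970
  outer loop
   vertex 4.1 4.5 3.3
   vertex 2.4 2.2 3.7
   vertex 4.3 3.3 3.6
  endloop
 endfacet
 facet normal -0.568 0.529 0.630
  outer loop
   vertex 4.1 4.5 3.3
   vertex 1.7 4.9 0.8
   vertex 2.4 2.2 3.7
  endloop
 endfacet
 facet normal 0.861 0.017 -0.508
  outer loop
   vertex 4.1 4.5 3.3
   vertex 4.3 3.3 3.6
   vertex 3.0 0.4 1.3
  endloop
 endfacet
 facet normal 0.725 0.135 -0.675
  outer loop
   vertex 4.1 4.5 3.3
   vertex 3.0 0.4 1.3
   vertex 1.7 4.9 0.8
  endloop
 endfacet
 facet normal -0.976 0.160 0.149
  outer loop
   vertex 1.4 2.6 1.3
   vertex 1.3 0.4 3.0
   vertex 1.7 4.9 0.8
  endloop
 endfacet
 facet normal -0.629 -0.457 -0.629
  outer loop
   vertex 1.4 2.6 1.3
   vertex 3.0 0.4 1.3
   vertex 1.3 0.4 3.0
  endloop
 endfacet
 facet normal -0.242 -0.176 -0.954
  outer loop
   vertex 1.4 2.6 1.3
   vertex 1.7 4.9 0.8
   vertex 3.0 0.4 1.3
  endloop
 endfacet
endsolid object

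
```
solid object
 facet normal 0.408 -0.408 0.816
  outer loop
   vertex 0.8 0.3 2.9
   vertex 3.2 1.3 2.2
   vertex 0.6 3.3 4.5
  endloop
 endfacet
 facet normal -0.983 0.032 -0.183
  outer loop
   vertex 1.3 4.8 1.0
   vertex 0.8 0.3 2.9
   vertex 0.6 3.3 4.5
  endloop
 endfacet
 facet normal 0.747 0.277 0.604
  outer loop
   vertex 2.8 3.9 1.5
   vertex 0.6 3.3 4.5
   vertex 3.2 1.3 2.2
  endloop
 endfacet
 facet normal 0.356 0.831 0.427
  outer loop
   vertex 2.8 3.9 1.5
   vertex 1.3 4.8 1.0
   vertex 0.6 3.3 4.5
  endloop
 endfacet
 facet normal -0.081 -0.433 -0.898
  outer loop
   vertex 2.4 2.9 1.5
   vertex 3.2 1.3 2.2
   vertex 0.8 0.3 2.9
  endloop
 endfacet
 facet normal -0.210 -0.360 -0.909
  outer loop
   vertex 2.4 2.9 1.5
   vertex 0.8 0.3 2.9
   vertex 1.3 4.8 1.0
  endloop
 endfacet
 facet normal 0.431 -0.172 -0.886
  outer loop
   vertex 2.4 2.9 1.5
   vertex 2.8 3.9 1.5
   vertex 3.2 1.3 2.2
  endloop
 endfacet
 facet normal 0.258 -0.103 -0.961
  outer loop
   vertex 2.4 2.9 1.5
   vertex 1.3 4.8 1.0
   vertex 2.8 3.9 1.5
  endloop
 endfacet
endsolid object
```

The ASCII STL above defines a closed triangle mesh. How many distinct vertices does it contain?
6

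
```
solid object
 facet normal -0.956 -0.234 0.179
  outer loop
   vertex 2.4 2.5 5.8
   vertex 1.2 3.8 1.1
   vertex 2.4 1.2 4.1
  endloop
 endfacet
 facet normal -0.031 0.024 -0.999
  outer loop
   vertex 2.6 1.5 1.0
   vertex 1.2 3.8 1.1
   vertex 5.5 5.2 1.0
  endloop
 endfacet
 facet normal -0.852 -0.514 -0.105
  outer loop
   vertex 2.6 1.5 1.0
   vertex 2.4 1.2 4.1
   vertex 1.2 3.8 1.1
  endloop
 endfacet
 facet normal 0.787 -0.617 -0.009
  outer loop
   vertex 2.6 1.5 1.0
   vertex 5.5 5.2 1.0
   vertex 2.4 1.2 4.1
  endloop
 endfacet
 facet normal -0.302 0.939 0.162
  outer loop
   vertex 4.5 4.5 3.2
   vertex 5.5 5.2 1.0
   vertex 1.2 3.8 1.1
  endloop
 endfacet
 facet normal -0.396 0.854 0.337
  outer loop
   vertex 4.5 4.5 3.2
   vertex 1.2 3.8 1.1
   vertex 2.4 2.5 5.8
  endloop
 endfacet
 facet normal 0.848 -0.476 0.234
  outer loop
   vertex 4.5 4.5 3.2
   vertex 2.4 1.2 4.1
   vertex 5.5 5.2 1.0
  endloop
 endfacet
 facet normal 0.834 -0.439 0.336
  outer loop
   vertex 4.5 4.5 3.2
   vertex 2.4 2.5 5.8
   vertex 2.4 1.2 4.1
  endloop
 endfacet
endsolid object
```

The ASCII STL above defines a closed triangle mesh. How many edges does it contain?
12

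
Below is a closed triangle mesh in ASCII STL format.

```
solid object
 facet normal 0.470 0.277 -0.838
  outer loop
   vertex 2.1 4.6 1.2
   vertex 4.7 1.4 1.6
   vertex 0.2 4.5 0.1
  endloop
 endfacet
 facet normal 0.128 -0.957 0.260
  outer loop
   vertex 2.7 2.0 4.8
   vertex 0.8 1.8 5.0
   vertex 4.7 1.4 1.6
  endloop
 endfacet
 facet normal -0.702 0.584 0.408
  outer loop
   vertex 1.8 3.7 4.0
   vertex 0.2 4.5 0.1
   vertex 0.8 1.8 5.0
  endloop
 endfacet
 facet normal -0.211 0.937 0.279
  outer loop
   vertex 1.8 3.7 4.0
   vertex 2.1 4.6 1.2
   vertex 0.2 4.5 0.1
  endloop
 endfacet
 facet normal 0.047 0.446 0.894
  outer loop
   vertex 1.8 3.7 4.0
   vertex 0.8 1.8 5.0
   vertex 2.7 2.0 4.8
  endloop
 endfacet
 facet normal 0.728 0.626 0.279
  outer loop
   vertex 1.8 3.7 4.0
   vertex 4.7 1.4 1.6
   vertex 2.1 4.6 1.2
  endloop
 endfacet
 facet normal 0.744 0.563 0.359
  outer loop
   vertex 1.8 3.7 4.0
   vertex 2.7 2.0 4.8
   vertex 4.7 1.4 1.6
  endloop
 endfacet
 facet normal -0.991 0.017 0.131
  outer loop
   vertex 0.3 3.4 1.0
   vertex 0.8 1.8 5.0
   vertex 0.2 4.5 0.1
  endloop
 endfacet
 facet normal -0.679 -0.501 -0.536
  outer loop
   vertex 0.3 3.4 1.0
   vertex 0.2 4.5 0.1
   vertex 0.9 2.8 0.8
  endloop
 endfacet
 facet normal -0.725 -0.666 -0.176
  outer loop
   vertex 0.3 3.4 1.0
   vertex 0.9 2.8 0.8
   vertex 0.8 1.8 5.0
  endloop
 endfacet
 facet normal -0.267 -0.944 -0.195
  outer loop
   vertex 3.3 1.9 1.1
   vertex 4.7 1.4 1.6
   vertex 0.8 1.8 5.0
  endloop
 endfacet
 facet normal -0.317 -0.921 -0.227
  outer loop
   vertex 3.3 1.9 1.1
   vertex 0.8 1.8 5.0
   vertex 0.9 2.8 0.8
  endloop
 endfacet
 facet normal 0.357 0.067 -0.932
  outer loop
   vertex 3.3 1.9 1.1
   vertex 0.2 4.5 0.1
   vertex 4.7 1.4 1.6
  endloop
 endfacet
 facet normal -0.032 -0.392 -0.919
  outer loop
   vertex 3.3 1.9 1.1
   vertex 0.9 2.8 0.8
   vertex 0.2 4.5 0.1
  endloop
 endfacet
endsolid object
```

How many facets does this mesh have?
14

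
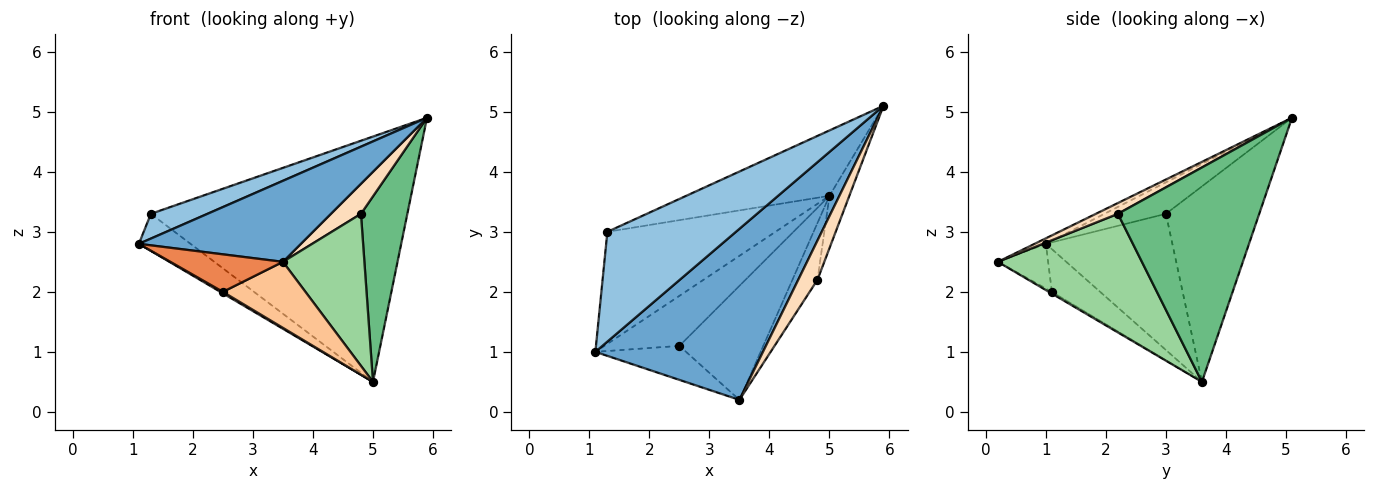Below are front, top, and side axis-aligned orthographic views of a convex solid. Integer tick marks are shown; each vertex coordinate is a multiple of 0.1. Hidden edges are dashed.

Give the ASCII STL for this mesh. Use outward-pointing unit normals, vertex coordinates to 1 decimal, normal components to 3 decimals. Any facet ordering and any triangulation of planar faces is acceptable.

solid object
 facet normal -0.030 -0.428 0.903
  outer loop
   vertex 3.5 0.2 2.5
   vertex 5.9 5.1 4.9
   vertex 1.1 1.0 2.8
  endloop
 endfacet
 facet normal -0.232 -0.214 0.949
  outer loop
   vertex 1.3 3.0 3.3
   vertex 1.1 1.0 2.8
   vertex 5.9 5.1 4.9
  endloop
 endfacet
 facet normal -0.610 0.249 -0.752
  outer loop
   vertex 1.3 3.0 3.3
   vertex 5.0 3.6 0.5
   vertex 1.1 1.0 2.8
  endloop
 endfacet
 facet normal -0.332 0.912 -0.243
  outer loop
   vertex 1.3 3.0 3.3
   vertex 5.9 5.1 4.9
   vertex 5.0 3.6 0.5
  endloop
 endfacet
 facet normal -0.314 -0.703 -0.638
  outer loop
   vertex 2.5 1.1 2.0
   vertex 3.5 0.2 2.5
   vertex 1.1 1.0 2.8
  endloop
 endfacet
 facet normal -0.495 -0.027 -0.869
  outer loop
   vertex 2.5 1.1 2.0
   vertex 1.1 1.0 2.8
   vertex 5.0 3.6 0.5
  endloop
 endfacet
 facet normal -0.018 -0.501 -0.865
  outer loop
   vertex 2.5 1.1 2.0
   vertex 5.0 3.6 0.5
   vertex 3.5 0.2 2.5
  endloop
 endfacet
 facet normal 0.407 -0.555 0.726
  outer loop
   vertex 4.8 2.2 3.3
   vertex 5.9 5.1 4.9
   vertex 3.5 0.2 2.5
  endloop
 endfacet
 facet normal 0.946 -0.311 -0.088
  outer loop
   vertex 4.8 2.2 3.3
   vertex 5.0 3.6 0.5
   vertex 5.9 5.1 4.9
  endloop
 endfacet
 facet normal 0.856 -0.484 -0.181
  outer loop
   vertex 4.8 2.2 3.3
   vertex 3.5 0.2 2.5
   vertex 5.0 3.6 0.5
  endloop
 endfacet
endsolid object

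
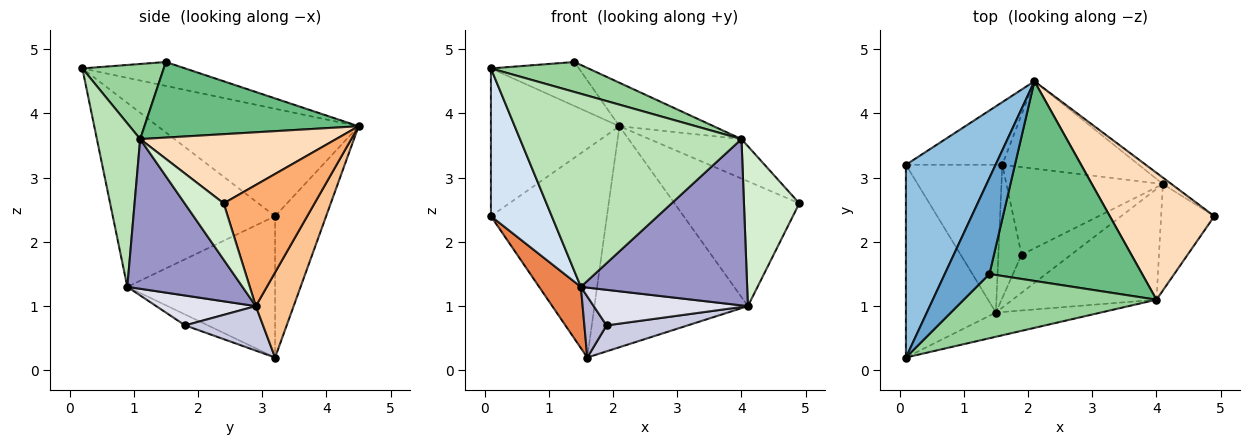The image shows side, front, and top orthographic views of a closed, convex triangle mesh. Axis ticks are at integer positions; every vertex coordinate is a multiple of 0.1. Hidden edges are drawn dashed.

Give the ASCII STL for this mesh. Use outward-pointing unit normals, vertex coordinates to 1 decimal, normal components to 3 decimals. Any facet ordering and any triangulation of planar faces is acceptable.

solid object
 facet normal -0.437 0.375 0.818
  outer loop
   vertex 1.4 1.5 4.8
   vertex 2.1 4.5 3.8
   vertex 0.1 0.2 4.7
  endloop
 endfacet
 facet normal -0.689 0.441 0.575
  outer loop
   vertex 0.1 3.2 2.4
   vertex 0.1 0.2 4.7
   vertex 2.1 4.5 3.8
  endloop
 endfacet
 facet normal -0.388 0.883 -0.265
  outer loop
   vertex 0.1 3.2 2.4
   vertex 2.1 4.5 3.8
   vertex 1.6 3.2 0.2
  endloop
 endfacet
 facet normal -0.851 -0.319 -0.416
  outer loop
   vertex 0.1 3.2 2.4
   vertex 1.5 0.9 1.3
   vertex 0.1 0.2 4.7
  endloop
 endfacet
 facet normal -0.805 -0.227 -0.549
  outer loop
   vertex 0.1 3.2 2.4
   vertex 1.6 3.2 0.2
   vertex 1.5 0.9 1.3
  endloop
 endfacet
 facet normal 0.588 0.808 -0.042
  outer loop
   vertex 4.1 2.9 1.0
   vertex 2.1 4.5 3.8
   vertex 4.9 2.4 2.6
  endloop
 endfacet
 facet normal 0.223 0.906 -0.358
  outer loop
   vertex 4.1 2.9 1.0
   vertex 1.6 3.2 0.2
   vertex 2.1 4.5 3.8
  endloop
 endfacet
 facet normal 0.534 0.251 0.807
  outer loop
   vertex 4.0 1.1 3.6
   vertex 4.9 2.4 2.6
   vertex 2.1 4.5 3.8
  endloop
 endfacet
 facet normal 0.435 0.192 0.880
  outer loop
   vertex 4.0 1.1 3.6
   vertex 2.1 4.5 3.8
   vertex 1.4 1.5 4.8
  endloop
 endfacet
 facet normal 0.333 -0.399 0.854
  outer loop
   vertex 4.0 1.1 3.6
   vertex 1.4 1.5 4.8
   vertex 0.1 0.2 4.7
  endloop
 endfacet
 facet normal 0.190 -0.974 -0.122
  outer loop
   vertex 4.0 1.1 3.6
   vertex 0.1 0.2 4.7
   vertex 1.5 0.9 1.3
  endloop
 endfacet
 facet normal 0.506 -0.718 -0.478
  outer loop
   vertex 4.0 1.1 3.6
   vertex 4.1 2.9 1.0
   vertex 4.9 2.4 2.6
  endloop
 endfacet
 facet normal 0.499 -0.721 -0.480
  outer loop
   vertex 4.0 1.1 3.6
   vertex 1.5 0.9 1.3
   vertex 4.1 2.9 1.0
  endloop
 endfacet
 facet normal -0.393 -0.383 -0.836
  outer loop
   vertex 1.9 1.8 0.7
   vertex 1.5 0.9 1.3
   vertex 1.6 3.2 0.2
  endloop
 endfacet
 facet normal 0.263 -0.274 -0.925
  outer loop
   vertex 1.9 1.8 0.7
   vertex 1.6 3.2 0.2
   vertex 4.1 2.9 1.0
  endloop
 endfacet
 facet normal 0.404 -0.625 -0.668
  outer loop
   vertex 1.9 1.8 0.7
   vertex 4.1 2.9 1.0
   vertex 1.5 0.9 1.3
  endloop
 endfacet
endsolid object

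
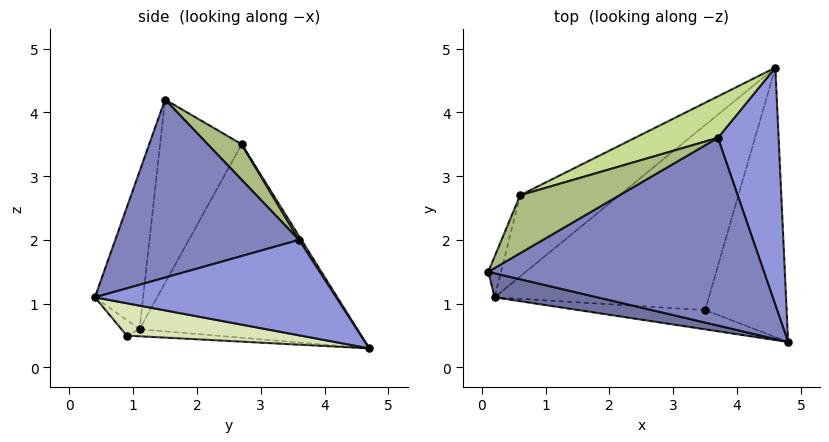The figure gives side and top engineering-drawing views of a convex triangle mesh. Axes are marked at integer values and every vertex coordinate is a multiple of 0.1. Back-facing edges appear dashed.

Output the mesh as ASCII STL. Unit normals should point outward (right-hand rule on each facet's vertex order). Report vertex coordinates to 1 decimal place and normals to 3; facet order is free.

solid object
 facet normal -0.161 -0.981 0.105
  outer loop
   vertex 0.2 1.1 0.6
   vertex 4.8 0.4 1.1
   vertex 0.1 1.5 4.2
  endloop
 endfacet
 facet normal 0.542 -0.050 0.839
  outer loop
   vertex 3.7 3.6 2.0
   vertex 0.1 1.5 4.2
   vertex 4.8 0.4 1.1
  endloop
 endfacet
 facet normal 0.836 0.138 0.532
  outer loop
   vertex 3.7 3.6 2.0
   vertex 4.8 0.4 1.1
   vertex 4.6 4.7 0.3
  endloop
 endfacet
 facet normal -0.934 0.351 -0.065
  outer loop
   vertex 0.6 2.7 3.5
   vertex 0.2 1.1 0.6
   vertex 0.1 1.5 4.2
  endloop
 endfacet
 facet normal -0.614 0.724 -0.315
  outer loop
   vertex 0.6 2.7 3.5
   vertex 4.6 4.7 0.3
   vertex 0.2 1.1 0.6
  endloop
 endfacet
 facet normal 0.312 0.378 0.872
  outer loop
   vertex 0.6 2.7 3.5
   vertex 0.1 1.5 4.2
   vertex 3.7 3.6 2.0
  endloop
 endfacet
 facet normal 0.026 0.833 0.553
  outer loop
   vertex 0.6 2.7 3.5
   vertex 3.7 3.6 2.0
   vertex 4.6 4.7 0.3
  endloop
 endfacet
 facet normal 0.365 -0.154 -0.918
  outer loop
   vertex 3.5 0.9 0.5
   vertex 4.6 4.7 0.3
   vertex 4.8 0.4 1.1
  endloop
 endfacet
 facet normal -0.067 -0.833 -0.549
  outer loop
   vertex 3.5 0.9 0.5
   vertex 4.8 0.4 1.1
   vertex 0.2 1.1 0.6
  endloop
 endfacet
 facet normal -0.033 -0.043 -0.999
  outer loop
   vertex 3.5 0.9 0.5
   vertex 0.2 1.1 0.6
   vertex 4.6 4.7 0.3
  endloop
 endfacet
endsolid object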